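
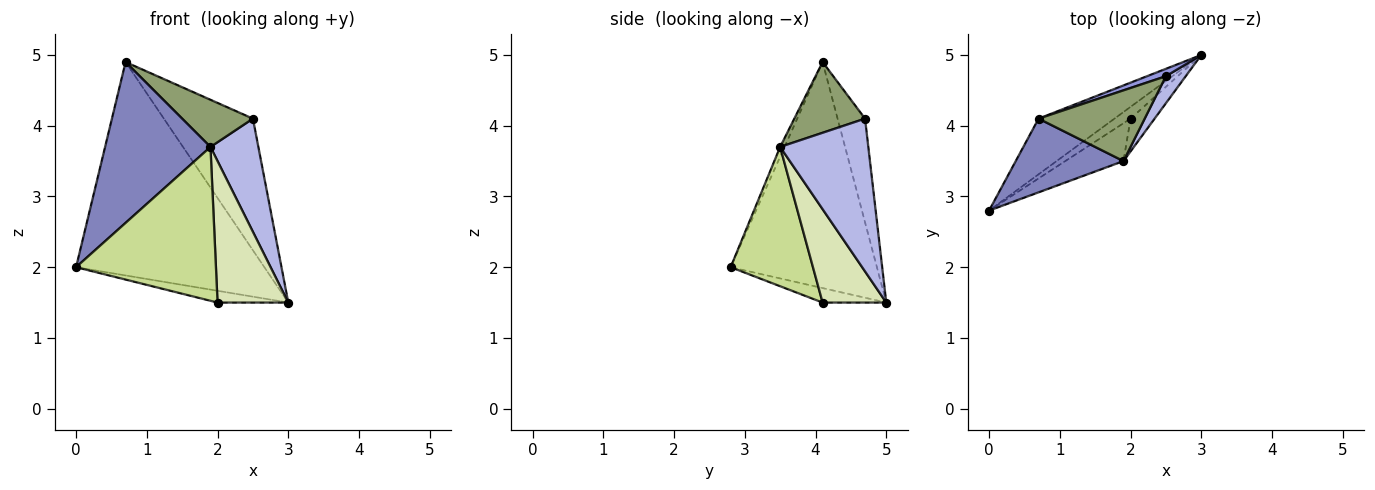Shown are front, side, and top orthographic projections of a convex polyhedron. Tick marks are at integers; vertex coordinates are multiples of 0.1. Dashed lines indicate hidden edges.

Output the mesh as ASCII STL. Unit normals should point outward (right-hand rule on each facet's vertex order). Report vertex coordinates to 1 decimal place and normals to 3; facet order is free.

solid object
 facet normal -0.601 0.773 -0.202
  outer loop
   vertex 0.7 4.1 4.9
   vertex 3.0 5.0 1.5
   vertex 0.0 2.8 2.0
  endloop
 endfacet
 facet normal -0.038 -0.908 0.416
  outer loop
   vertex 1.9 3.5 3.7
   vertex 0.7 4.1 4.9
   vertex 0.0 2.8 2.0
  endloop
 endfacet
 facet normal -0.294 0.954 0.054
  outer loop
   vertex 2.5 4.7 4.1
   vertex 3.0 5.0 1.5
   vertex 0.7 4.1 4.9
  endloop
 endfacet
 facet normal 0.873 -0.474 0.113
  outer loop
   vertex 2.5 4.7 4.1
   vertex 1.9 3.5 3.7
   vertex 3.0 5.0 1.5
  endloop
 endfacet
 facet normal 0.485 -0.485 0.728
  outer loop
   vertex 2.5 4.7 4.1
   vertex 0.7 4.1 4.9
   vertex 1.9 3.5 3.7
  endloop
 endfacet
 facet normal -0.537 0.597 -0.597
  outer loop
   vertex 2.0 4.1 1.5
   vertex 0.0 2.8 2.0
   vertex 3.0 5.0 1.5
  endloop
 endfacet
 facet normal 0.496 -0.843 -0.207
  outer loop
   vertex 2.0 4.1 1.5
   vertex 1.9 3.5 3.7
   vertex 0.0 2.8 2.0
  endloop
 endfacet
 facet normal 0.659 -0.732 -0.170
  outer loop
   vertex 2.0 4.1 1.5
   vertex 3.0 5.0 1.5
   vertex 1.9 3.5 3.7
  endloop
 endfacet
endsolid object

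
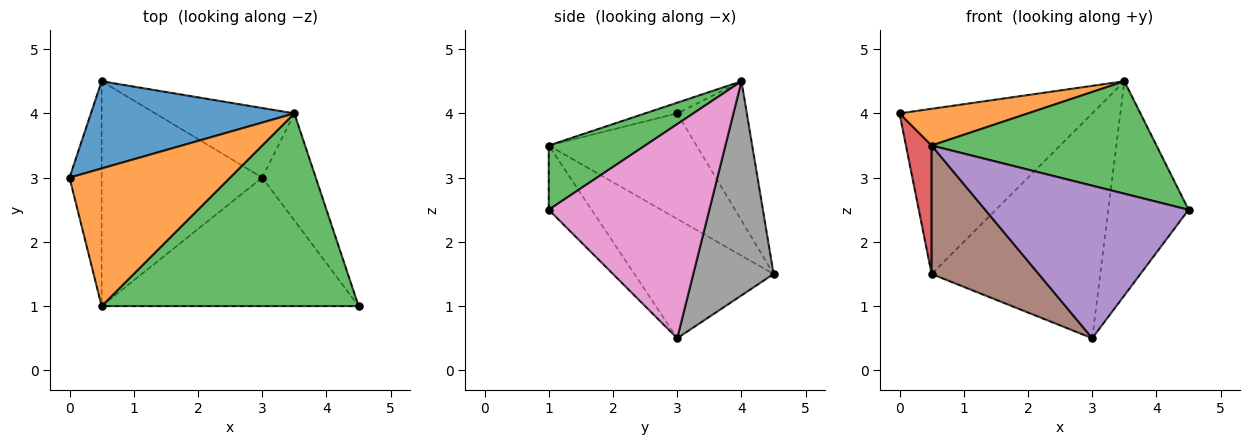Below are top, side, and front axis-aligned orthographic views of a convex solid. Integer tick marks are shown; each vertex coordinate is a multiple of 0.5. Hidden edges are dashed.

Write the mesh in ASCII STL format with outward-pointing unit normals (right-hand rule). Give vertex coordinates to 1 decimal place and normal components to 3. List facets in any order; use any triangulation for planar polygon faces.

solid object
 facet normal -0.304 0.842 0.445
  outer loop
   vertex 0.5 4.5 1.5
   vertex 0.0 3.0 4.0
   vertex 3.5 4.0 4.5
  endloop
 endfacet
 facet normal -0.064 -0.257 0.964
  outer loop
   vertex 0.5 1.0 3.5
   vertex 3.5 4.0 4.5
   vertex 0.0 3.0 4.0
  endloop
 endfacet
 facet normal 0.211 -0.493 0.844
  outer loop
   vertex 0.5 1.0 3.5
   vertex 4.5 1.0 2.5
   vertex 3.5 4.0 4.5
  endloop
 endfacet
 facet normal -0.944 -0.164 -0.287
  outer loop
   vertex 0.5 1.0 3.5
   vertex 0.0 3.0 4.0
   vertex 0.5 4.5 1.5
  endloop
 endfacet
 facet normal -0.159 -0.755 -0.636
  outer loop
   vertex 3.0 3.0 0.5
   vertex 4.5 1.0 2.5
   vertex 0.5 1.0 3.5
  endloop
 endfacet
 facet normal -0.542 -0.417 -0.730
  outer loop
   vertex 3.0 3.0 0.5
   vertex 0.5 1.0 3.5
   vertex 0.5 4.5 1.5
  endloop
 endfacet
 facet normal 0.873 0.436 -0.218
  outer loop
   vertex 3.0 3.0 0.5
   vertex 3.5 4.0 4.5
   vertex 4.5 1.0 2.5
  endloop
 endfacet
 facet normal 0.414 0.870 -0.269
  outer loop
   vertex 3.0 3.0 0.5
   vertex 0.5 4.5 1.5
   vertex 3.5 4.0 4.5
  endloop
 endfacet
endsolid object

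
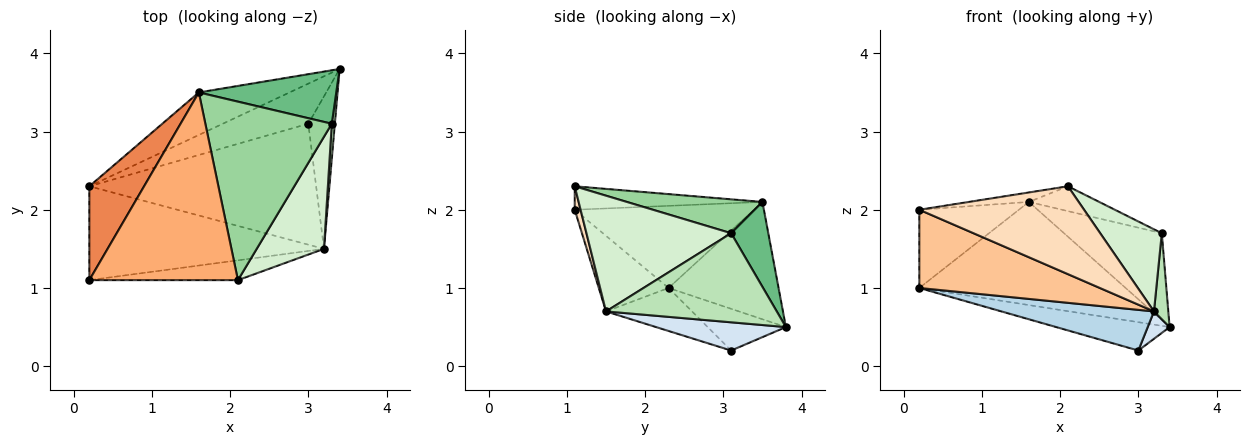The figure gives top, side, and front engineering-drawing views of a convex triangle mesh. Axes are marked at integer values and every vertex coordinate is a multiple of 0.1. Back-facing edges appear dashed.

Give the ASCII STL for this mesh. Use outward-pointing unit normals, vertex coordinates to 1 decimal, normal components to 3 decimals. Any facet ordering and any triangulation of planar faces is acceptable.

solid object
 facet normal -0.370 0.536 -0.758
  outer loop
   vertex 3.0 3.1 0.2
   vertex 0.2 2.3 1.0
   vertex 3.4 3.8 0.5
  endloop
 endfacet
 facet normal -0.442 0.829 -0.342
  outer loop
   vertex 1.6 3.5 2.1
   vertex 3.4 3.8 0.5
   vertex 0.2 2.3 1.0
  endloop
 endfacet
 facet normal -0.177 -0.314 -0.933
  outer loop
   vertex 3.2 1.5 0.7
   vertex 0.2 2.3 1.0
   vertex 3.0 3.1 0.2
  endloop
 endfacet
 facet normal 0.723 -0.122 -0.680
  outer loop
   vertex 3.2 1.5 0.7
   vertex 3.0 3.1 0.2
   vertex 3.4 3.8 0.5
  endloop
 endfacet
 facet normal -0.755 0.420 0.504
  outer loop
   vertex 0.2 1.1 2.0
   vertex 1.6 3.5 2.1
   vertex 0.2 2.3 1.0
  endloop
 endfacet
 facet normal -0.156 0.050 0.987
  outer loop
   vertex 0.2 1.1 2.0
   vertex 2.1 1.1 2.3
   vertex 1.6 3.5 2.1
  endloop
 endfacet
 facet normal -0.240 -0.621 -0.746
  outer loop
   vertex 0.2 1.1 2.0
   vertex 0.2 2.3 1.0
   vertex 3.2 1.5 0.7
  endloop
 endfacet
 facet normal 0.035 -0.975 -0.220
  outer loop
   vertex 0.2 1.1 2.0
   vertex 3.2 1.5 0.7
   vertex 2.1 1.1 2.3
  endloop
 endfacet
 facet normal 0.308 0.810 0.498
  outer loop
   vertex 3.3 3.1 1.7
   vertex 3.4 3.8 0.5
   vertex 1.6 3.5 2.1
  endloop
 endfacet
 facet normal 0.257 0.133 0.957
  outer loop
   vertex 3.3 3.1 1.7
   vertex 1.6 3.5 2.1
   vertex 2.1 1.1 2.3
  endloop
 endfacet
 facet normal 0.996 -0.084 0.034
  outer loop
   vertex 3.3 3.1 1.7
   vertex 3.2 1.5 0.7
   vertex 3.4 3.8 0.5
  endloop
 endfacet
 facet normal 0.811 -0.345 0.471
  outer loop
   vertex 3.3 3.1 1.7
   vertex 2.1 1.1 2.3
   vertex 3.2 1.5 0.7
  endloop
 endfacet
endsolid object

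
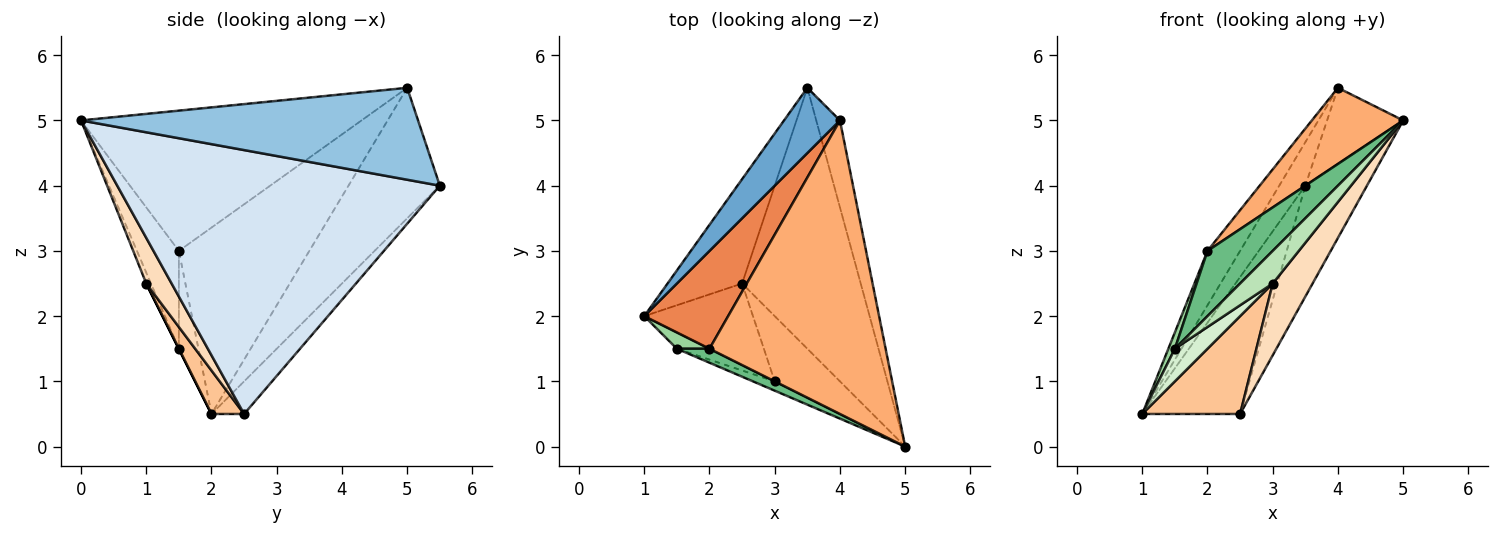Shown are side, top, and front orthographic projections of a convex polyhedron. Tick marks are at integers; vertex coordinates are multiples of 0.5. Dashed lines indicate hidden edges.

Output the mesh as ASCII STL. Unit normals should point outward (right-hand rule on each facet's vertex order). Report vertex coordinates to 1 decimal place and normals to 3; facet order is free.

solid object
 facet normal -0.889 0.254 0.381
  outer loop
   vertex 4.0 5.0 5.5
   vertex 3.5 5.5 4.0
   vertex 1.0 2.0 0.5
  endloop
 endfacet
 facet normal 0.946 0.214 -0.244
  outer loop
   vertex 4.0 5.0 5.5
   vertex 5.0 0.0 5.0
   vertex 3.5 5.5 4.0
  endloop
 endfacet
 facet normal -0.256 0.769 -0.586
  outer loop
   vertex 2.5 2.5 0.5
   vertex 1.0 2.0 0.5
   vertex 3.5 5.5 4.0
  endloop
 endfacet
 facet normal 0.899 0.172 -0.404
  outer loop
   vertex 2.5 2.5 0.5
   vertex 3.5 5.5 4.0
   vertex 5.0 0.0 5.0
  endloop
 endfacet
 facet normal -0.889 0.222 0.400
  outer loop
   vertex 2.0 1.5 3.0
   vertex 4.0 5.0 5.5
   vertex 1.0 2.0 0.5
  endloop
 endfacet
 facet normal -0.610 -0.199 0.767
  outer loop
   vertex 2.0 1.5 3.0
   vertex 5.0 0.0 5.0
   vertex 4.0 5.0 5.5
  endloop
 endfacet
 facet normal 0.248 -0.744 -0.620
  outer loop
   vertex 3.0 1.0 2.5
   vertex 1.0 2.0 0.5
   vertex 2.5 2.5 0.5
  endloop
 endfacet
 facet normal 0.426 -0.669 -0.609
  outer loop
   vertex 3.0 1.0 2.5
   vertex 2.5 2.5 0.5
   vertex 5.0 0.0 5.0
  endloop
 endfacet
 facet normal -0.532 -0.828 0.177
  outer loop
   vertex 1.5 1.5 1.5
   vertex 5.0 0.0 5.0
   vertex 2.0 1.5 3.0
  endloop
 endfacet
 facet normal -0.905 -0.302 0.302
  outer loop
   vertex 1.5 1.5 1.5
   vertex 2.0 1.5 3.0
   vertex 1.0 2.0 0.5
  endloop
 endfacet
 facet normal -0.136 -0.953 -0.272
  outer loop
   vertex 1.5 1.5 1.5
   vertex 3.0 1.0 2.5
   vertex 5.0 0.0 5.0
  endloop
 endfacet
 facet normal 0.000 -0.894 -0.447
  outer loop
   vertex 1.5 1.5 1.5
   vertex 1.0 2.0 0.5
   vertex 3.0 1.0 2.5
  endloop
 endfacet
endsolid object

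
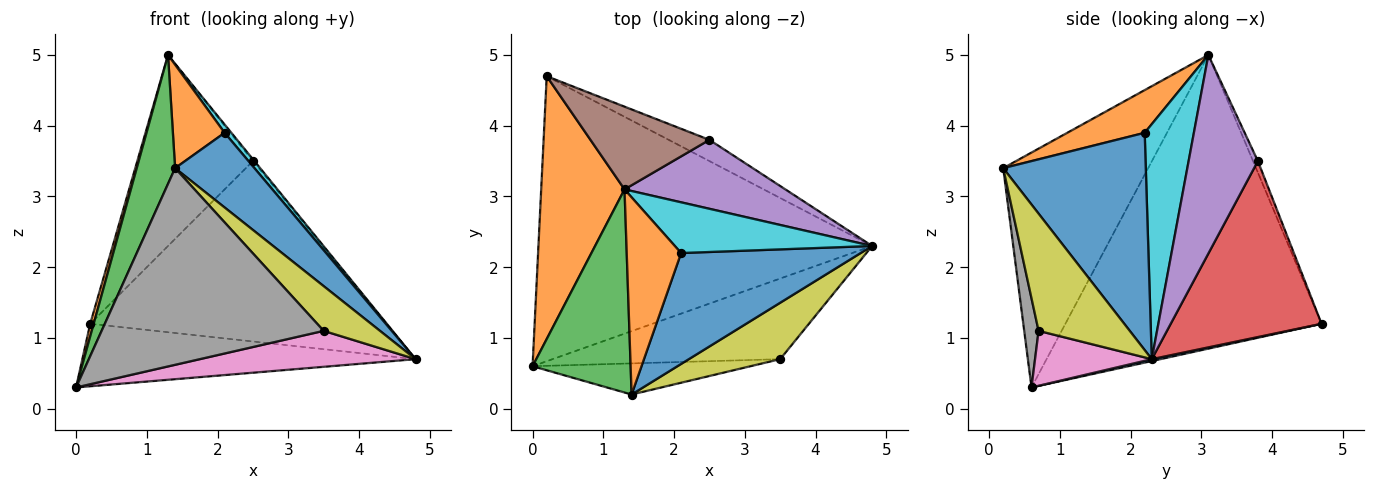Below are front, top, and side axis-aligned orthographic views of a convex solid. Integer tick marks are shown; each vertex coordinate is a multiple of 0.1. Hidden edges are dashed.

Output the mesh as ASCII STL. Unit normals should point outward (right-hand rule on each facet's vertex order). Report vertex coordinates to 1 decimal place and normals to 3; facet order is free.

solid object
 facet normal 0.006 0.214 -0.977
  outer loop
   vertex 0.2 4.7 1.2
   vertex 4.8 2.3 0.7
   vertex 0.0 0.6 0.3
  endloop
 endfacet
 facet normal -0.962 -0.013 0.273
  outer loop
   vertex 1.3 3.1 5.0
   vertex 0.2 4.7 1.2
   vertex 0.0 0.6 0.3
  endloop
 endfacet
 facet normal -0.896 -0.237 0.374
  outer loop
   vertex 1.4 0.2 3.4
   vertex 1.3 3.1 5.0
   vertex 0.0 0.6 0.3
  endloop
 endfacet
 facet normal 0.451 0.886 -0.104
  outer loop
   vertex 2.5 3.8 3.5
   vertex 4.8 2.3 0.7
   vertex 0.2 4.7 1.2
  endloop
 endfacet
 facet normal 0.777 0.017 0.629
  outer loop
   vertex 2.5 3.8 3.5
   vertex 1.3 3.1 5.0
   vertex 4.8 2.3 0.7
  endloop
 endfacet
 facet normal -0.038 0.917 0.397
  outer loop
   vertex 2.5 3.8 3.5
   vertex 0.2 4.7 1.2
   vertex 1.3 3.1 5.0
  endloop
 endfacet
 facet normal 0.215 -0.398 -0.892
  outer loop
   vertex 3.5 0.7 1.1
   vertex 0.0 0.6 0.3
   vertex 4.8 2.3 0.7
  endloop
 endfacet
 facet normal 0.064 -0.986 -0.156
  outer loop
   vertex 3.5 0.7 1.1
   vertex 1.4 0.2 3.4
   vertex 0.0 0.6 0.3
  endloop
 endfacet
 facet normal 0.709 -0.438 0.552
  outer loop
   vertex 3.5 0.7 1.1
   vertex 4.8 2.3 0.7
   vertex 1.4 0.2 3.4
  endloop
 endfacet
 facet normal 0.762 -0.104 0.639
  outer loop
   vertex 2.1 2.2 3.9
   vertex 4.8 2.3 0.7
   vertex 1.3 3.1 5.0
  endloop
 endfacet
 facet normal 0.708 -0.394 0.585
  outer loop
   vertex 2.1 2.2 3.9
   vertex 1.4 0.2 3.4
   vertex 4.8 2.3 0.7
  endloop
 endfacet
 facet normal 0.571 -0.382 0.727
  outer loop
   vertex 2.1 2.2 3.9
   vertex 1.3 3.1 5.0
   vertex 1.4 0.2 3.4
  endloop
 endfacet
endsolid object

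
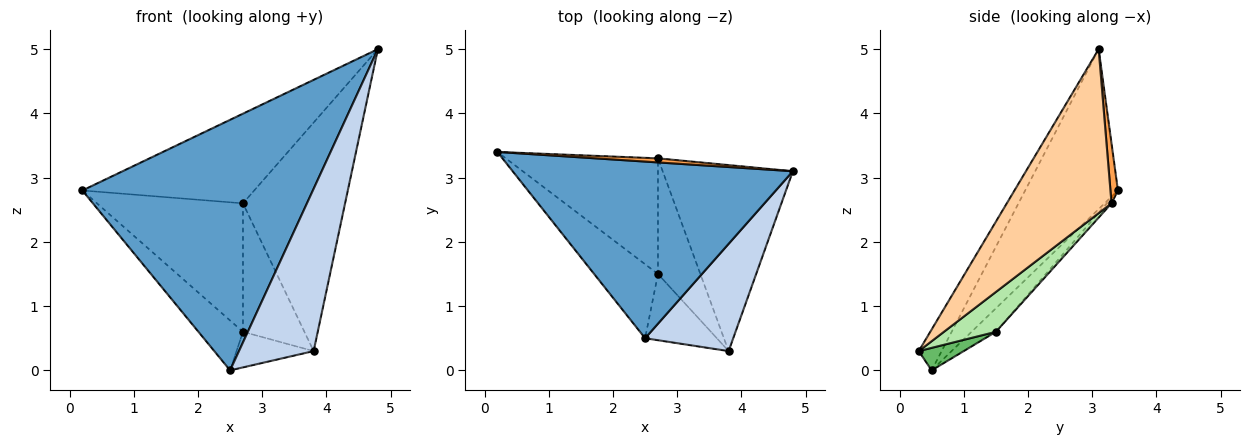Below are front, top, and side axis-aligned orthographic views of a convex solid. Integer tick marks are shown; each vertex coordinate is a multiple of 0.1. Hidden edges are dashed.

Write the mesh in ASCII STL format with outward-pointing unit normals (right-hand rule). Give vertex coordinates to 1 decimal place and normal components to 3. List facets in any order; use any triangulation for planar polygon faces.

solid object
 facet normal -0.312 -0.776 0.547
  outer loop
   vertex 2.5 0.5 0.0
   vertex 4.8 3.1 5.0
   vertex 0.2 3.4 2.8
  endloop
 endfacet
 facet normal -0.248 -0.808 0.534
  outer loop
   vertex 2.5 0.5 0.0
   vertex 3.8 0.3 0.3
   vertex 4.8 3.1 5.0
  endloop
 endfacet
 facet normal 0.044 0.998 0.045
  outer loop
   vertex 2.7 3.3 2.6
   vertex 0.2 3.4 2.8
   vertex 4.8 3.1 5.0
  endloop
 endfacet
 facet normal 0.622 0.607 -0.494
  outer loop
   vertex 2.7 3.3 2.6
   vertex 4.8 3.1 5.0
   vertex 3.8 0.3 0.3
  endloop
 endfacet
 facet normal 0.266 0.456 -0.849
  outer loop
   vertex 2.7 1.5 0.6
   vertex 3.8 0.3 0.3
   vertex 2.5 0.5 0.0
  endloop
 endfacet
 facet normal 0.532 0.629 -0.566
  outer loop
   vertex 2.7 1.5 0.6
   vertex 2.7 3.3 2.6
   vertex 3.8 0.3 0.3
  endloop
 endfacet
 facet normal -0.292 0.534 -0.793
  outer loop
   vertex 2.7 1.5 0.6
   vertex 2.5 0.5 0.0
   vertex 0.2 3.4 2.8
  endloop
 endfacet
 facet normal -0.024 0.743 -0.669
  outer loop
   vertex 2.7 1.5 0.6
   vertex 0.2 3.4 2.8
   vertex 2.7 3.3 2.6
  endloop
 endfacet
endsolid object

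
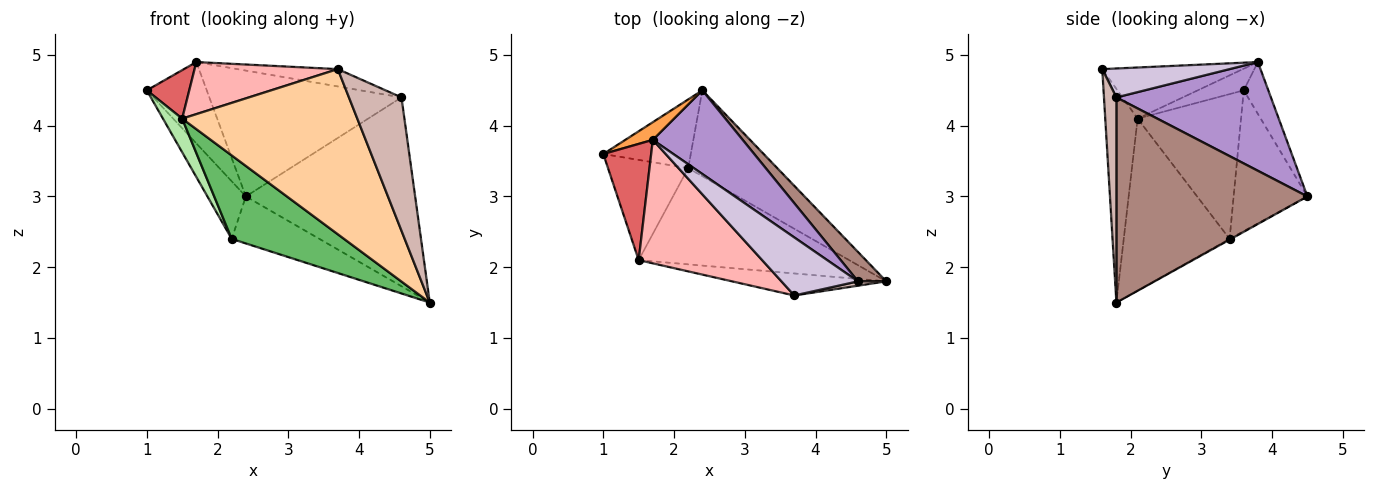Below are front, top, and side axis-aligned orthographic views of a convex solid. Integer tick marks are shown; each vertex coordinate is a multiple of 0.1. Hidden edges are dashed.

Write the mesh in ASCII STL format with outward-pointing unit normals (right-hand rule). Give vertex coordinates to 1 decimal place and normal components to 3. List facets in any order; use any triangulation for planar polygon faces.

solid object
 facet normal -0.777 0.404 -0.482
  outer loop
   vertex 2.2 3.4 2.4
   vertex 1.0 3.6 4.5
   vertex 2.4 4.5 3.0
  endloop
 endfacet
 facet normal -0.008 0.480 -0.877
  outer loop
   vertex 2.2 3.4 2.4
   vertex 2.4 4.5 3.0
   vertex 5.0 1.8 1.5
  endloop
 endfacet
 facet normal -0.372 0.907 0.197
  outer loop
   vertex 1.7 3.8 4.9
   vertex 2.4 4.5 3.0
   vertex 1.0 3.6 4.5
  endloop
 endfacet
 facet normal -0.180 -0.975 -0.130
  outer loop
   vertex 1.5 2.1 4.1
   vertex 5.0 1.8 1.5
   vertex 3.7 1.6 4.8
  endloop
 endfacet
 facet normal -0.525 -0.558 -0.643
  outer loop
   vertex 1.5 2.1 4.1
   vertex 2.2 3.4 2.4
   vertex 5.0 1.8 1.5
  endloop
 endfacet
 facet normal -0.864 -0.160 -0.478
  outer loop
   vertex 1.5 2.1 4.1
   vertex 1.0 3.6 4.5
   vertex 2.2 3.4 2.4
  endloop
 endfacet
 facet normal -0.385 -0.355 0.852
  outer loop
   vertex 1.5 2.1 4.1
   vertex 1.7 3.8 4.9
   vertex 1.0 3.6 4.5
  endloop
 endfacet
 facet normal -0.356 -0.363 0.861
  outer loop
   vertex 1.5 2.1 4.1
   vertex 3.7 1.6 4.8
   vertex 1.7 3.8 4.9
  endloop
 endfacet
 facet normal 0.556 0.692 0.460
  outer loop
   vertex 4.6 1.8 4.4
   vertex 2.4 4.5 3.0
   vertex 1.7 3.8 4.9
  endloop
 endfacet
 facet normal 0.341 0.269 0.901
  outer loop
   vertex 4.6 1.8 4.4
   vertex 1.7 3.8 4.9
   vertex 3.7 1.6 4.8
  endloop
 endfacet
 facet normal 0.744 0.660 0.103
  outer loop
   vertex 4.6 1.8 4.4
   vertex 5.0 1.8 1.5
   vertex 2.4 4.5 3.0
  endloop
 endfacet
 facet normal 0.230 -0.973 0.032
  outer loop
   vertex 4.6 1.8 4.4
   vertex 3.7 1.6 4.8
   vertex 5.0 1.8 1.5
  endloop
 endfacet
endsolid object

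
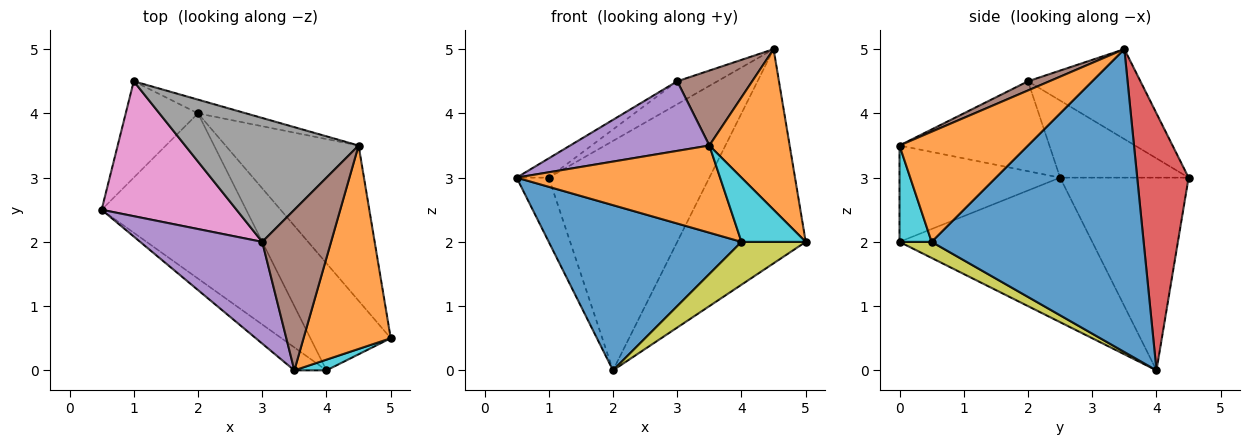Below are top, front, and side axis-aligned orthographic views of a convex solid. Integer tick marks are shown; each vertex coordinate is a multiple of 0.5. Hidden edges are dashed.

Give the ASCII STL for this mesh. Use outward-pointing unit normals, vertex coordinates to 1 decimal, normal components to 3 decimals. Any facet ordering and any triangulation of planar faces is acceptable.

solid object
 facet normal 0.801 0.485 -0.352
  outer loop
   vertex 2.0 4.0 0.0
   vertex 4.5 3.5 5.0
   vertex 5.0 0.5 2.0
  endloop
 endfacet
 facet normal 0.704 -0.440 0.557
  outer loop
   vertex 3.5 0.0 3.5
   vertex 5.0 0.5 2.0
   vertex 4.5 3.5 5.0
  endloop
 endfacet
 facet normal -0.912 0.228 -0.342
  outer loop
   vertex 1.0 4.5 3.0
   vertex 2.0 4.0 0.0
   vertex 0.5 2.5 3.0
  endloop
 endfacet
 facet normal 0.304 0.951 -0.057
  outer loop
   vertex 1.0 4.5 3.0
   vertex 4.5 3.5 5.0
   vertex 2.0 4.0 0.0
  endloop
 endfacet
 facet normal -0.520 -0.482 0.705
  outer loop
   vertex 3.0 2.0 4.5
   vertex 0.5 2.5 3.0
   vertex 3.5 0.0 3.5
  endloop
 endfacet
 facet normal 0.120 -0.420 0.900
  outer loop
   vertex 3.0 2.0 4.5
   vertex 3.5 0.0 3.5
   vertex 4.5 3.5 5.0
  endloop
 endfacet
 facet normal -0.492 0.123 0.862
  outer loop
   vertex 3.0 2.0 4.5
   vertex 1.0 4.5 3.0
   vertex 0.5 2.5 3.0
  endloop
 endfacet
 facet normal -0.454 0.162 0.876
  outer loop
   vertex 3.0 2.0 4.5
   vertex 4.5 3.5 5.0
   vertex 1.0 4.5 3.0
  endloop
 endfacet
 facet normal 0.183 -0.365 -0.913
  outer loop
   vertex 4.0 0.0 2.0
   vertex 2.0 4.0 0.0
   vertex 5.0 0.5 2.0
  endloop
 endfacet
 facet normal 0.442 -0.885 0.147
  outer loop
   vertex 4.0 0.0 2.0
   vertex 5.0 0.5 2.0
   vertex 3.5 0.0 3.5
  endloop
 endfacet
 facet normal -0.577 -0.577 -0.577
  outer loop
   vertex 4.0 0.0 2.0
   vertex 0.5 2.5 3.0
   vertex 2.0 4.0 0.0
  endloop
 endfacet
 facet normal -0.607 -0.769 -0.202
  outer loop
   vertex 4.0 0.0 2.0
   vertex 3.5 0.0 3.5
   vertex 0.5 2.5 3.0
  endloop
 endfacet
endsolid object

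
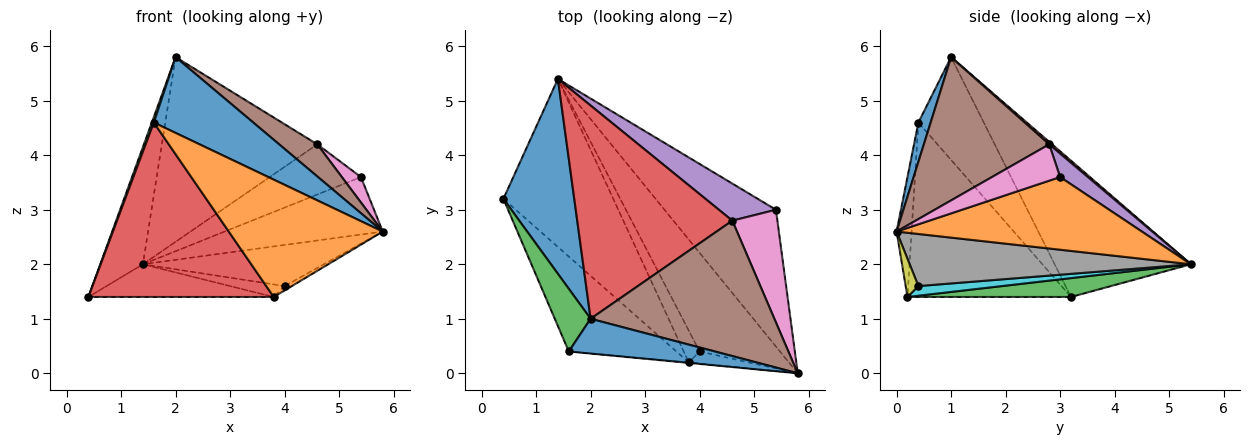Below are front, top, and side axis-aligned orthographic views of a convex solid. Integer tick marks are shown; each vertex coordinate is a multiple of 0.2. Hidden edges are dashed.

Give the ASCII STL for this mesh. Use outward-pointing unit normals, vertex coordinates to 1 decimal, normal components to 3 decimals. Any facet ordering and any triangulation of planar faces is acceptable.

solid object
 facet normal -0.855 0.267 0.445
  outer loop
   vertex 2.0 1.0 5.8
   vertex 1.4 5.4 2.0
   vertex 0.4 3.2 1.4
  endloop
 endfacet
 facet normal 0.515 0.332 -0.790
  outer loop
   vertex 5.4 3.0 3.6
   vertex 5.8 0.0 2.6
   vertex 1.4 5.4 2.0
  endloop
 endfacet
 facet normal 0.166 0.188 -0.968
  outer loop
   vertex 3.8 0.2 1.4
   vertex 0.4 3.2 1.4
   vertex 1.4 5.4 2.0
  endloop
 endfacet
 facet normal 0.012 0.655 0.756
  outer loop
   vertex 4.6 2.8 4.2
   vertex 1.4 5.4 2.0
   vertex 2.0 1.0 5.8
  endloop
 endfacet
 facet normal 0.238 0.781 0.577
  outer loop
   vertex 4.6 2.8 4.2
   vertex 5.4 3.0 3.6
   vertex 1.4 5.4 2.0
  endloop
 endfacet
 facet normal 0.604 -0.184 0.775
  outer loop
   vertex 4.6 2.8 4.2
   vertex 2.0 1.0 5.8
   vertex 5.8 0.0 2.6
  endloop
 endfacet
 facet normal 0.618 -0.173 0.767
  outer loop
   vertex 4.6 2.8 4.2
   vertex 5.8 0.0 2.6
   vertex 5.4 3.0 3.6
  endloop
 endfacet
 facet normal 0.513 0.330 -0.792
  outer loop
   vertex 4.0 0.4 1.6
   vertex 1.4 5.4 2.0
   vertex 5.8 0.0 2.6
  endloop
 endfacet
 facet normal 0.513 0.293 -0.807
  outer loop
   vertex 4.0 0.4 1.6
   vertex 5.8 0.0 2.6
   vertex 3.8 0.2 1.4
  endloop
 endfacet
 facet normal 0.491 0.320 -0.811
  outer loop
   vertex 4.0 0.4 1.6
   vertex 3.8 0.2 1.4
   vertex 1.4 5.4 2.0
  endloop
 endfacet
 facet normal 0.111 -0.903 0.414
  outer loop
   vertex 1.6 0.4 4.6
   vertex 5.8 0.0 2.6
   vertex 2.0 1.0 5.8
  endloop
 endfacet
 facet normal -0.097 -0.995 -0.004
  outer loop
   vertex 1.6 0.4 4.6
   vertex 3.8 0.2 1.4
   vertex 5.8 0.0 2.6
  endloop
 endfacet
 facet normal -0.944 -0.029 0.329
  outer loop
   vertex 1.6 0.4 4.6
   vertex 2.0 1.0 5.8
   vertex 0.4 3.2 1.4
  endloop
 endfacet
 facet normal -0.613 -0.694 -0.378
  outer loop
   vertex 1.6 0.4 4.6
   vertex 0.4 3.2 1.4
   vertex 3.8 0.2 1.4
  endloop
 endfacet
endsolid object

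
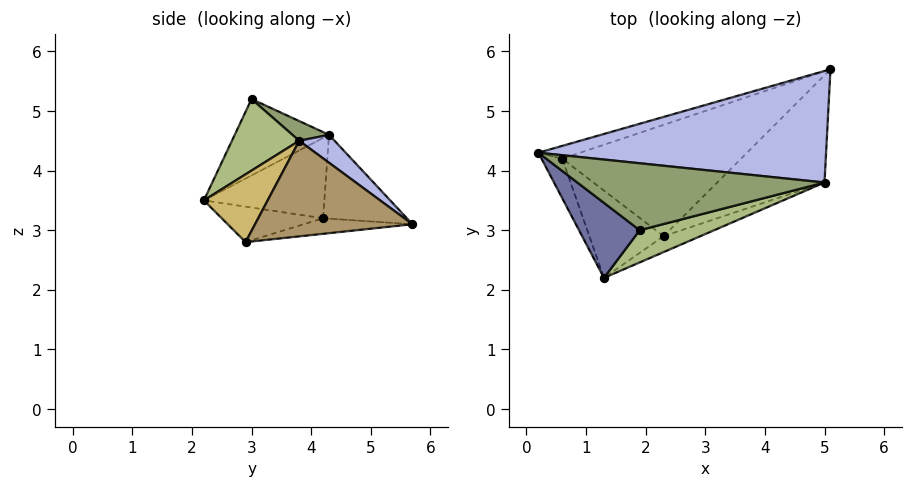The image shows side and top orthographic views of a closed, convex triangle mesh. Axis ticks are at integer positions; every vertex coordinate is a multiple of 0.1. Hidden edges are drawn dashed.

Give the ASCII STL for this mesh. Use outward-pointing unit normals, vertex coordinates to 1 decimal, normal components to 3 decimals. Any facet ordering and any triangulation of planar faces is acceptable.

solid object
 facet normal -0.630 -0.593 0.501
  outer loop
   vertex 1.9 3.0 5.2
   vertex 0.2 4.3 4.6
   vertex 1.3 2.2 3.5
  endloop
 endfacet
 facet normal -0.315 0.936 -0.157
  outer loop
   vertex 0.6 4.2 3.2
   vertex 0.2 4.3 4.6
   vertex 5.1 5.7 3.1
  endloop
 endfacet
 facet normal -0.906 -0.352 -0.234
  outer loop
   vertex 0.6 4.2 3.2
   vertex 1.3 2.2 3.5
   vertex 0.2 4.3 4.6
  endloop
 endfacet
 facet normal 0.078 0.589 0.805
  outer loop
   vertex 5.0 3.8 4.5
   vertex 5.1 5.7 3.1
   vertex 0.2 4.3 4.6
  endloop
 endfacet
 facet normal 0.069 0.491 0.868
  outer loop
   vertex 5.0 3.8 4.5
   vertex 0.2 4.3 4.6
   vertex 1.9 3.0 5.2
  endloop
 endfacet
 facet normal 0.303 -0.899 0.316
  outer loop
   vertex 5.0 3.8 4.5
   vertex 1.9 3.0 5.2
   vertex 1.3 2.2 3.5
  endloop
 endfacet
 facet normal -0.085 0.190 -0.978
  outer loop
   vertex 2.3 2.9 2.8
   vertex 0.6 4.2 3.2
   vertex 5.1 5.7 3.1
  endloop
 endfacet
 facet normal -0.415 -0.275 -0.867
  outer loop
   vertex 2.3 2.9 2.8
   vertex 1.3 2.2 3.5
   vertex 0.6 4.2 3.2
  endloop
 endfacet
 facet normal 0.574 -0.505 -0.644
  outer loop
   vertex 2.3 2.9 2.8
   vertex 5.1 5.7 3.1
   vertex 5.0 3.8 4.5
  endloop
 endfacet
 facet normal 0.439 -0.866 -0.239
  outer loop
   vertex 2.3 2.9 2.8
   vertex 5.0 3.8 4.5
   vertex 1.3 2.2 3.5
  endloop
 endfacet
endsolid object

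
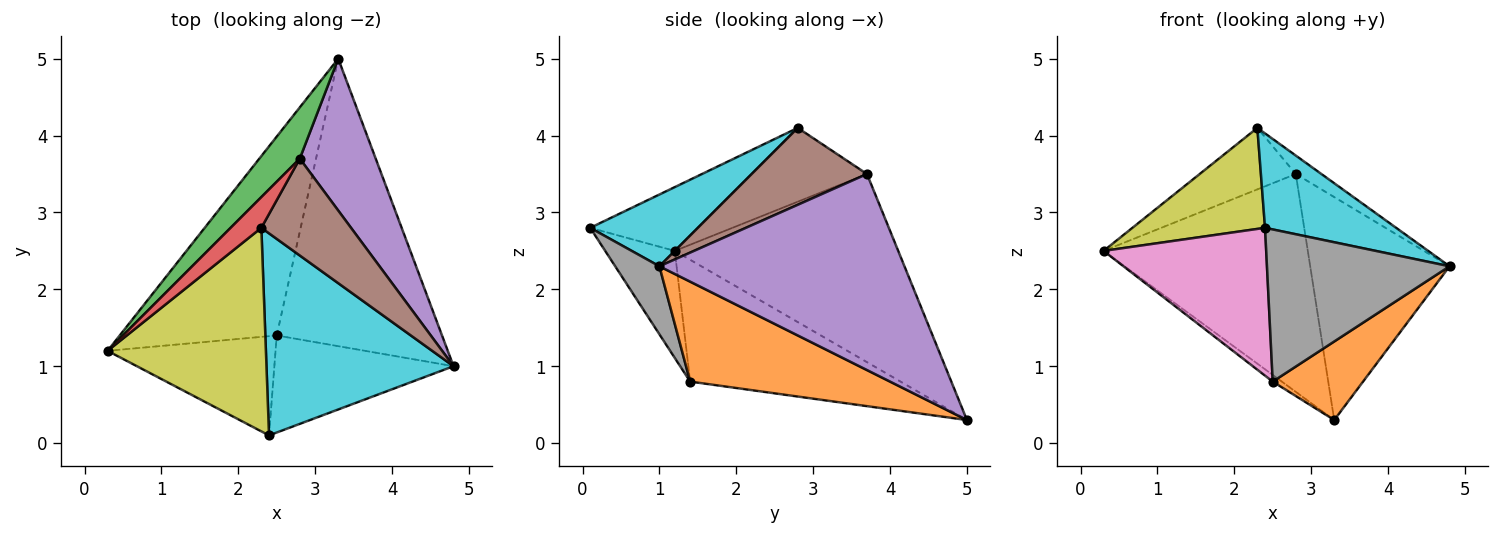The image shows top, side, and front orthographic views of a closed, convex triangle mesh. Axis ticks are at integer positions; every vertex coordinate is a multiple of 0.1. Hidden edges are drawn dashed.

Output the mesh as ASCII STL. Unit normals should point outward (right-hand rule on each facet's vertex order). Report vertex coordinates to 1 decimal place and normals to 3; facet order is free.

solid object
 facet normal -0.613 0.026 -0.790
  outer loop
   vertex 2.5 1.4 0.8
   vertex 0.3 1.2 2.5
   vertex 3.3 5.0 0.3
  endloop
 endfacet
 facet normal 0.504 -0.228 -0.833
  outer loop
   vertex 2.5 1.4 0.8
   vertex 3.3 5.0 0.3
   vertex 4.8 1.0 2.3
  endloop
 endfacet
 facet normal -0.729 0.666 0.157
  outer loop
   vertex 2.8 3.7 3.5
   vertex 3.3 5.0 0.3
   vertex 0.3 1.2 2.5
  endloop
 endfacet
 facet normal -0.732 0.610 0.305
  outer loop
   vertex 2.8 3.7 3.5
   vertex 0.3 1.2 2.5
   vertex 2.3 2.8 4.1
  endloop
 endfacet
 facet normal 0.824 0.468 0.319
  outer loop
   vertex 2.8 3.7 3.5
   vertex 4.8 1.0 2.3
   vertex 3.3 5.0 0.3
  endloop
 endfacet
 facet normal 0.644 0.143 0.751
  outer loop
   vertex 2.8 3.7 3.5
   vertex 2.3 2.8 4.1
   vertex 4.8 1.0 2.3
  endloop
 endfacet
 facet normal -0.335 -0.782 -0.525
  outer loop
   vertex 2.4 0.1 2.8
   vertex 0.3 1.2 2.5
   vertex 2.5 1.4 0.8
  endloop
 endfacet
 facet normal 0.200 -0.826 -0.527
  outer loop
   vertex 2.4 0.1 2.8
   vertex 2.5 1.4 0.8
   vertex 4.8 1.0 2.3
  endloop
 endfacet
 facet normal -0.339 -0.418 0.843
  outer loop
   vertex 2.4 0.1 2.8
   vertex 2.3 2.8 4.1
   vertex 0.3 1.2 2.5
  endloop
 endfacet
 facet normal 0.328 -0.400 0.856
  outer loop
   vertex 2.4 0.1 2.8
   vertex 4.8 1.0 2.3
   vertex 2.3 2.8 4.1
  endloop
 endfacet
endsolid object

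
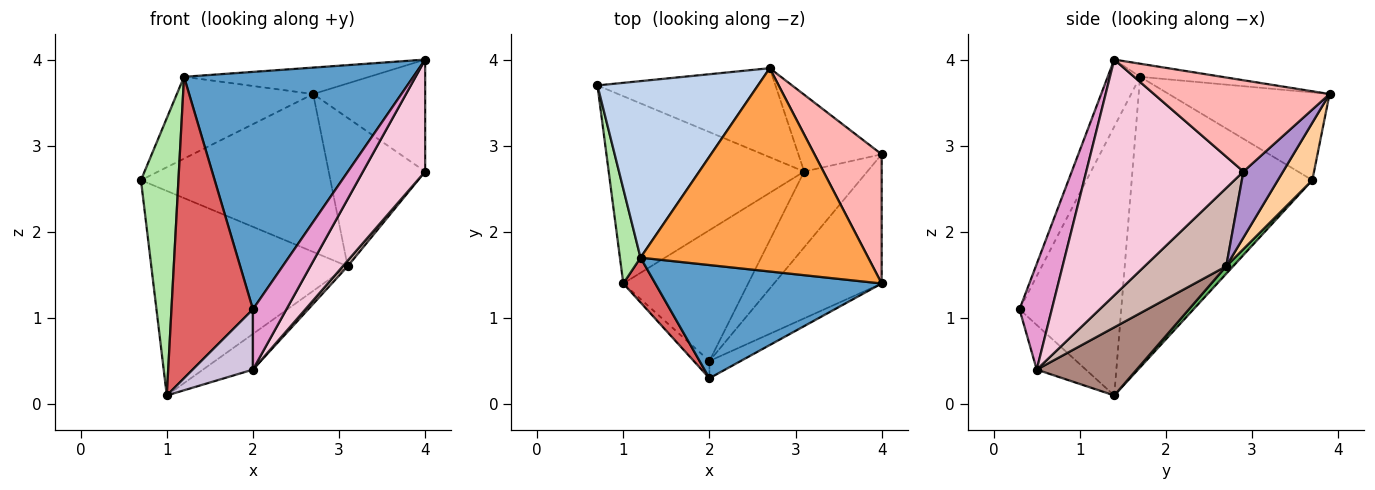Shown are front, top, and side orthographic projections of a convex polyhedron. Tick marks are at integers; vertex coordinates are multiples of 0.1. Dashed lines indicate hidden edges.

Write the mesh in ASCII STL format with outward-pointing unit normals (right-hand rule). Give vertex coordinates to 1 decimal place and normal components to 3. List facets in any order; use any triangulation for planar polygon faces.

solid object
 facet normal -0.126 -0.895 0.427
  outer loop
   vertex 1.2 1.7 3.8
   vertex 2.0 0.3 1.1
   vertex 4.0 1.4 4.0
  endloop
 endfacet
 facet normal -0.444 0.377 0.813
  outer loop
   vertex 1.2 1.7 3.8
   vertex 2.7 3.9 3.6
   vertex 0.7 3.7 2.6
  endloop
 endfacet
 facet normal -0.057 0.129 0.990
  outer loop
   vertex 1.2 1.7 3.8
   vertex 4.0 1.4 4.0
   vertex 2.7 3.9 3.6
  endloop
 endfacet
 facet normal 0.156 0.860 -0.485
  outer loop
   vertex 3.1 2.7 1.6
   vertex 0.7 3.7 2.6
   vertex 2.7 3.9 3.6
  endloop
 endfacet
 facet normal 0.026 0.737 -0.675
  outer loop
   vertex 1.0 1.4 0.1
   vertex 0.7 3.7 2.6
   vertex 3.1 2.7 1.6
  endloop
 endfacet
 facet normal -0.977 -0.203 0.069
  outer loop
   vertex 1.0 1.4 0.1
   vertex 1.2 1.7 3.8
   vertex 0.7 3.7 2.6
  endloop
 endfacet
 facet normal -0.777 -0.622 0.092
  outer loop
   vertex 1.0 1.4 0.1
   vertex 2.0 0.3 1.1
   vertex 1.2 1.7 3.8
  endloop
 endfacet
 facet normal 0.716 0.457 0.527
  outer loop
   vertex 4.0 2.9 2.7
   vertex 2.7 3.9 3.6
   vertex 4.0 1.4 4.0
  endloop
 endfacet
 facet normal 0.343 0.834 -0.432
  outer loop
   vertex 4.0 2.9 2.7
   vertex 3.1 2.7 1.6
   vertex 2.7 3.9 3.6
  endloop
 endfacet
 facet normal -0.616 -0.757 -0.216
  outer loop
   vertex 2.0 0.5 0.4
   vertex 2.0 0.3 1.1
   vertex 1.0 1.4 0.1
  endloop
 endfacet
 facet normal 0.466 0.233 -0.854
  outer loop
   vertex 2.0 0.5 0.4
   vertex 1.0 1.4 0.1
   vertex 3.1 2.7 1.6
  endloop
 endfacet
 facet normal 0.777 -0.046 -0.627
  outer loop
   vertex 2.0 0.5 0.4
   vertex 3.1 2.7 1.6
   vertex 4.0 2.9 2.7
  endloop
 endfacet
 facet normal 0.680 -0.705 -0.201
  outer loop
   vertex 2.0 0.5 0.4
   vertex 4.0 1.4 4.0
   vertex 2.0 0.3 1.1
  endloop
 endfacet
 facet normal 0.856 -0.339 -0.391
  outer loop
   vertex 2.0 0.5 0.4
   vertex 4.0 2.9 2.7
   vertex 4.0 1.4 4.0
  endloop
 endfacet
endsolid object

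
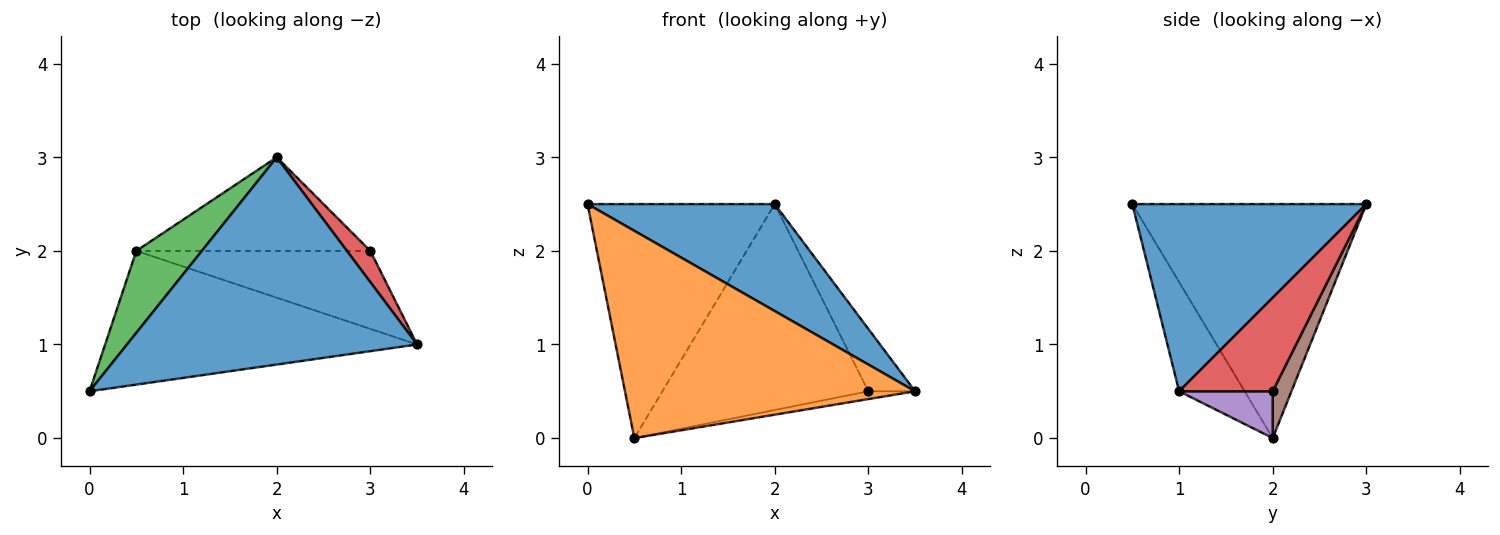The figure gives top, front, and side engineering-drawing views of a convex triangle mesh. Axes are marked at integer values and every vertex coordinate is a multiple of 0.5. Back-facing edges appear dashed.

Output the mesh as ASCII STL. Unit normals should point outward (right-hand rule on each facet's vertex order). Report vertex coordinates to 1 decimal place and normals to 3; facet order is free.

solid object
 facet normal 0.497 -0.398 0.771
  outer loop
   vertex 2.0 3.0 2.5
   vertex 0.0 0.5 2.5
   vertex 3.5 1.0 0.5
  endloop
 endfacet
 facet normal -0.186 -0.826 -0.533
  outer loop
   vertex 0.5 2.0 0.0
   vertex 3.5 1.0 0.5
   vertex 0.0 0.5 2.5
  endloop
 endfacet
 facet normal -0.763 0.610 0.214
  outer loop
   vertex 0.5 2.0 0.0
   vertex 0.0 0.5 2.5
   vertex 2.0 3.0 2.5
  endloop
 endfacet
 facet normal 0.873 0.436 0.218
  outer loop
   vertex 3.0 2.0 0.5
   vertex 2.0 3.0 2.5
   vertex 3.5 1.0 0.5
  endloop
 endfacet
 facet normal 0.195 0.098 -0.976
  outer loop
   vertex 3.0 2.0 0.5
   vertex 3.5 1.0 0.5
   vertex 0.5 2.0 0.0
  endloop
 endfacet
 facet normal 0.082 0.907 -0.412
  outer loop
   vertex 3.0 2.0 0.5
   vertex 0.5 2.0 0.0
   vertex 2.0 3.0 2.5
  endloop
 endfacet
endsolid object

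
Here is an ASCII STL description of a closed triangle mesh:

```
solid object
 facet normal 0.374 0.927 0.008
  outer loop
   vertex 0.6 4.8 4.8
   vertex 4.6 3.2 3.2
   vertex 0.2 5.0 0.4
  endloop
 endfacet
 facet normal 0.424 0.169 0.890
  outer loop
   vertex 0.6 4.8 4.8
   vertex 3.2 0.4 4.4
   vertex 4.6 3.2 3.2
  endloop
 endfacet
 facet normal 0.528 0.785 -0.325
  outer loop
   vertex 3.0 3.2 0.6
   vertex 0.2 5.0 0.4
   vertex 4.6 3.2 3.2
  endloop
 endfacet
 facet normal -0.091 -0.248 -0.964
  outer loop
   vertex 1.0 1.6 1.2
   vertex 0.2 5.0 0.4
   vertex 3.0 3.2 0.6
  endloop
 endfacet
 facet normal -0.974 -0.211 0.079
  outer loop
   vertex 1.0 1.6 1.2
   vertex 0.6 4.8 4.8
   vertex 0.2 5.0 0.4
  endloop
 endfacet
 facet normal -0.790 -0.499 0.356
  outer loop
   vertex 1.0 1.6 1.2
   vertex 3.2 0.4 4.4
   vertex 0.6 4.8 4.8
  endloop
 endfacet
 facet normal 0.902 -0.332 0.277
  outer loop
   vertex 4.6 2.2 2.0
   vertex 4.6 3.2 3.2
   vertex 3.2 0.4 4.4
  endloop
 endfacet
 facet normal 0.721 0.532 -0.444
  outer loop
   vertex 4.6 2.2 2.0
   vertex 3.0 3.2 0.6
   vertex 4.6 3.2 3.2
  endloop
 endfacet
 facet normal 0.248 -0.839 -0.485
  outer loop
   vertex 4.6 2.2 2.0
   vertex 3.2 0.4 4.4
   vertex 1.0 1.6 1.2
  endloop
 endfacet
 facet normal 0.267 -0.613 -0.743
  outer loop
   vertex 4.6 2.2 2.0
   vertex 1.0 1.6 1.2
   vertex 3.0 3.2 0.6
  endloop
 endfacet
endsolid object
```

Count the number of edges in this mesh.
15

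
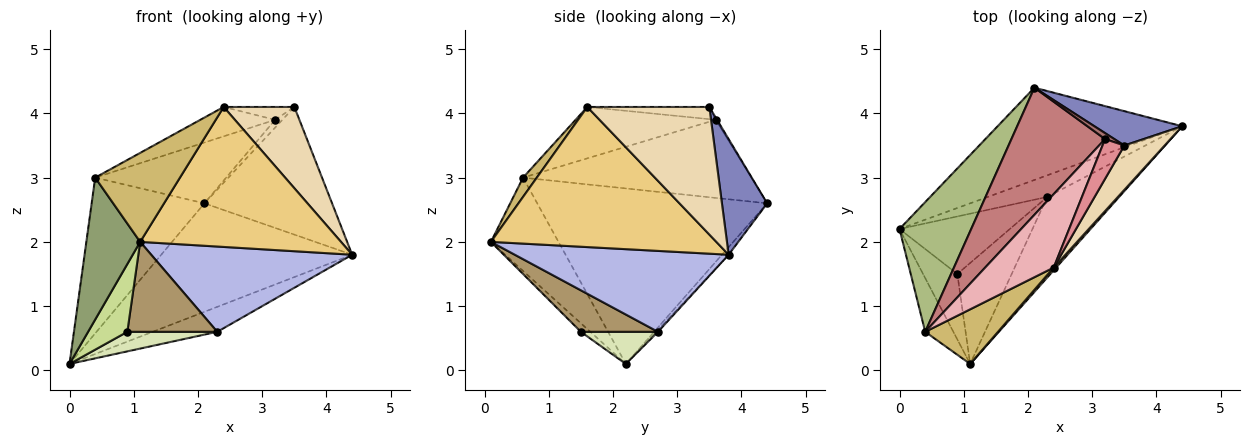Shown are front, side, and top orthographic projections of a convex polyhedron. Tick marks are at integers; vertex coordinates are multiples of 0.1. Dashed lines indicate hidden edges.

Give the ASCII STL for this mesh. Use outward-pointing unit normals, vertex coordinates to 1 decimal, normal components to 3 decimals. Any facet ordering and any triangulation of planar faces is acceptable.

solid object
 facet normal -0.027 0.761 -0.648
  outer loop
   vertex 2.1 4.4 2.6
   vertex 4.4 3.8 1.8
   vertex 0.0 2.2 0.1
  endloop
 endfacet
 facet normal 0.324 0.914 0.246
  outer loop
   vertex 3.5 3.5 4.1
   vertex 4.4 3.8 1.8
   vertex 2.1 4.4 2.6
  endloop
 endfacet
 facet normal -0.022 0.756 -0.654
  outer loop
   vertex 2.3 2.7 0.6
   vertex 0.0 2.2 0.1
   vertex 4.4 3.8 1.8
  endloop
 endfacet
 facet normal 0.612 -0.575 -0.543
  outer loop
   vertex 2.3 2.7 0.6
   vertex 4.4 3.8 1.8
   vertex 1.1 0.1 2.0
  endloop
 endfacet
 facet normal -0.761 -0.606 -0.230
  outer loop
   vertex 0.4 0.6 3.0
   vertex 0.0 2.2 0.1
   vertex 1.1 0.1 2.0
  endloop
 endfacet
 facet normal -0.843 0.413 0.344
  outer loop
   vertex 0.4 0.6 3.0
   vertex 2.1 4.4 2.6
   vertex 0.0 2.2 0.1
  endloop
 endfacet
 facet normal -0.171 -0.709 -0.684
  outer loop
   vertex 0.9 1.5 0.6
   vertex 1.1 0.1 2.0
   vertex 0.0 2.2 0.1
  endloop
 endfacet
 facet normal 0.266 -0.310 -0.913
  outer loop
   vertex 0.9 1.5 0.6
   vertex 0.0 2.2 0.1
   vertex 2.3 2.7 0.6
  endloop
 endfacet
 facet normal 0.495 -0.578 -0.649
  outer loop
   vertex 0.9 1.5 0.6
   vertex 2.3 2.7 0.6
   vertex 1.1 0.1 2.0
  endloop
 endfacet
 facet normal 0.137 -0.844 0.518
  outer loop
   vertex 2.4 1.6 4.1
   vertex 0.4 0.6 3.0
   vertex 1.1 0.1 2.0
  endloop
 endfacet
 facet normal 0.747 -0.665 0.013
  outer loop
   vertex 2.4 1.6 4.1
   vertex 1.1 0.1 2.0
   vertex 4.4 3.8 1.8
  endloop
 endfacet
 facet normal 0.835 -0.483 0.264
  outer loop
   vertex 2.4 1.6 4.1
   vertex 4.4 3.8 1.8
   vertex 3.5 3.5 4.1
  endloop
 endfacet
 facet normal -0.139 0.787 0.602
  outer loop
   vertex 3.2 3.6 3.9
   vertex 3.5 3.5 4.1
   vertex 2.1 4.4 2.6
  endloop
 endfacet
 facet normal -0.601 0.345 0.721
  outer loop
   vertex 3.2 3.6 3.9
   vertex 2.1 4.4 2.6
   vertex 0.4 0.6 3.0
  endloop
 endfacet
 facet normal -0.469 0.272 0.840
  outer loop
   vertex 3.2 3.6 3.9
   vertex 2.4 1.6 4.1
   vertex 3.5 3.5 4.1
  endloop
 endfacet
 facet normal -0.571 0.305 0.762
  outer loop
   vertex 3.2 3.6 3.9
   vertex 0.4 0.6 3.0
   vertex 2.4 1.6 4.1
  endloop
 endfacet
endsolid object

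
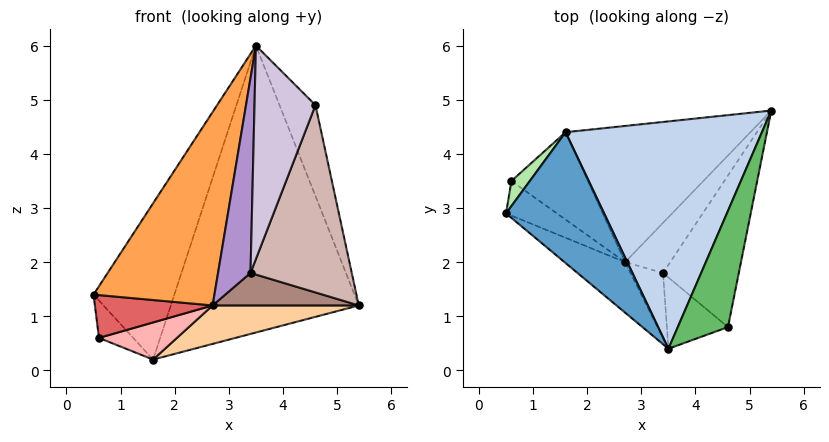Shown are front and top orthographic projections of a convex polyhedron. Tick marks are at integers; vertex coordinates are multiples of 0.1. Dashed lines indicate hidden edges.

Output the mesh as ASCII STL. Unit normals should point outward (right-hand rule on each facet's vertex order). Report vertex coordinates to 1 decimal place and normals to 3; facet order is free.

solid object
 facet normal -0.326 0.725 0.607
  outer loop
   vertex 1.6 4.4 0.2
   vertex 0.5 2.9 1.4
   vertex 3.5 0.4 6.0
  endloop
 endfacet
 facet normal -0.239 0.761 0.603
  outer loop
   vertex 1.6 4.4 0.2
   vertex 3.5 0.4 6.0
   vertex 5.4 4.8 1.2
  endloop
 endfacet
 facet normal -0.386 -0.892 -0.233
  outer loop
   vertex 2.7 2.0 1.2
   vertex 3.5 0.4 6.0
   vertex 0.5 2.9 1.4
  endloop
 endfacet
 facet normal 0.271 -0.262 -0.926
  outer loop
   vertex 2.7 2.0 1.2
   vertex 1.6 4.4 0.2
   vertex 5.4 4.8 1.2
  endloop
 endfacet
 facet normal 0.491 0.537 0.686
  outer loop
   vertex 4.6 0.8 4.9
   vertex 5.4 4.8 1.2
   vertex 3.5 0.4 6.0
  endloop
 endfacet
 facet normal -0.464 0.735 0.493
  outer loop
   vertex 0.6 3.5 0.6
   vertex 0.5 2.9 1.4
   vertex 1.6 4.4 0.2
  endloop
 endfacet
 facet normal -0.351 -0.727 -0.589
  outer loop
   vertex 0.6 3.5 0.6
   vertex 2.7 2.0 1.2
   vertex 0.5 2.9 1.4
  endloop
 endfacet
 facet normal -0.016 -0.391 -0.920
  outer loop
   vertex 0.6 3.5 0.6
   vertex 1.6 4.4 0.2
   vertex 2.7 2.0 1.2
  endloop
 endfacet
 facet normal 0.000 -0.949 -0.316
  outer loop
   vertex 3.4 1.8 1.8
   vertex 3.5 0.4 6.0
   vertex 2.7 2.0 1.2
  endloop
 endfacet
 facet normal 0.028 -0.948 -0.317
  outer loop
   vertex 3.4 1.8 1.8
   vertex 4.6 0.8 4.9
   vertex 3.5 0.4 6.0
  endloop
 endfacet
 facet normal 0.491 -0.474 -0.731
  outer loop
   vertex 3.4 1.8 1.8
   vertex 2.7 2.0 1.2
   vertex 5.4 4.8 1.2
  endloop
 endfacet
 facet normal 0.699 -0.556 -0.450
  outer loop
   vertex 3.4 1.8 1.8
   vertex 5.4 4.8 1.2
   vertex 4.6 0.8 4.9
  endloop
 endfacet
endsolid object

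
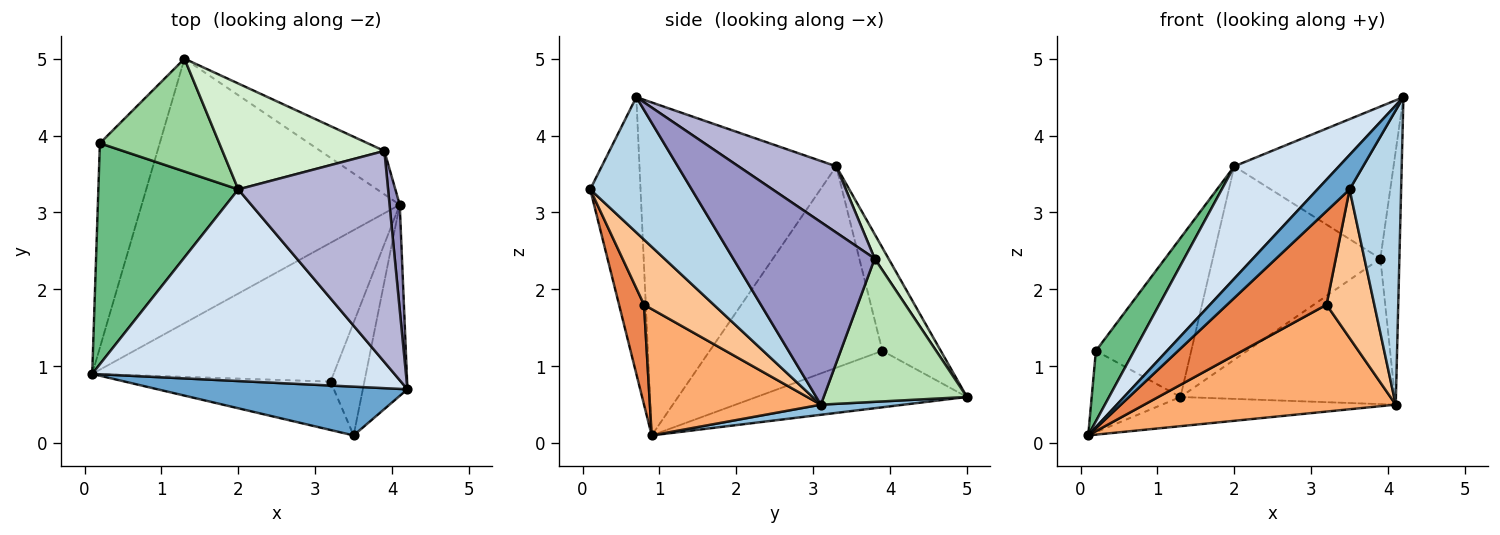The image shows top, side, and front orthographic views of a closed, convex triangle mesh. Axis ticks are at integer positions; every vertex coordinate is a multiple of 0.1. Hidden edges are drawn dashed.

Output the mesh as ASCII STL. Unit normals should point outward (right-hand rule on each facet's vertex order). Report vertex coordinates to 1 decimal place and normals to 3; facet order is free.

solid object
 facet normal -0.671 -0.428 0.605
  outer loop
   vertex 3.5 0.1 3.3
   vertex 4.2 0.7 4.5
   vertex 0.1 0.9 0.1
  endloop
 endfacet
 facet normal 0.039 0.110 -0.993
  outer loop
   vertex 4.1 3.1 0.5
   vertex 0.1 0.9 0.1
   vertex 1.3 5.0 0.6
  endloop
 endfacet
 facet normal 0.856 -0.434 -0.282
  outer loop
   vertex 4.1 3.1 0.5
   vertex 4.2 0.7 4.5
   vertex 3.5 0.1 3.3
  endloop
 endfacet
 facet normal -0.689 -0.367 0.625
  outer loop
   vertex 2.0 3.3 3.6
   vertex 0.1 0.9 0.1
   vertex 4.2 0.7 4.5
  endloop
 endfacet
 facet normal 0.218 -0.867 -0.448
  outer loop
   vertex 3.2 0.8 1.8
   vertex 3.5 0.1 3.3
   vertex 0.1 0.9 0.1
  endloop
 endfacet
 facet normal 0.383 -0.564 -0.732
  outer loop
   vertex 3.2 0.8 1.8
   vertex 0.1 0.9 0.1
   vertex 4.1 3.1 0.5
  endloop
 endfacet
 facet normal 0.758 -0.519 -0.394
  outer loop
   vertex 3.2 0.8 1.8
   vertex 4.1 3.1 0.5
   vertex 3.5 0.1 3.3
  endloop
 endfacet
 facet normal -0.659 0.278 -0.699
  outer loop
   vertex 0.2 3.9 1.2
   vertex 1.3 5.0 0.6
   vertex 0.1 0.9 0.1
  endloop
 endfacet
 facet normal -0.808 -0.179 0.561
  outer loop
   vertex 0.2 3.9 1.2
   vertex 0.1 0.9 0.1
   vertex 2.0 3.3 3.6
  endloop
 endfacet
 facet normal -0.447 0.729 0.518
  outer loop
   vertex 0.2 3.9 1.2
   vertex 2.0 3.3 3.6
   vertex 1.3 5.0 0.6
  endloop
 endfacet
 facet normal 0.539 0.807 -0.241
  outer loop
   vertex 3.9 3.8 2.4
   vertex 4.1 3.1 0.5
   vertex 1.3 5.0 0.6
  endloop
 endfacet
 facet normal 0.072 0.875 0.479
  outer loop
   vertex 3.9 3.8 2.4
   vertex 1.3 5.0 0.6
   vertex 2.0 3.3 3.6
  endloop
 endfacet
 facet normal 0.990 0.133 0.055
  outer loop
   vertex 3.9 3.8 2.4
   vertex 4.2 0.7 4.5
   vertex 4.1 3.1 0.5
  endloop
 endfacet
 facet normal 0.338 0.550 0.764
  outer loop
   vertex 3.9 3.8 2.4
   vertex 2.0 3.3 3.6
   vertex 4.2 0.7 4.5
  endloop
 endfacet
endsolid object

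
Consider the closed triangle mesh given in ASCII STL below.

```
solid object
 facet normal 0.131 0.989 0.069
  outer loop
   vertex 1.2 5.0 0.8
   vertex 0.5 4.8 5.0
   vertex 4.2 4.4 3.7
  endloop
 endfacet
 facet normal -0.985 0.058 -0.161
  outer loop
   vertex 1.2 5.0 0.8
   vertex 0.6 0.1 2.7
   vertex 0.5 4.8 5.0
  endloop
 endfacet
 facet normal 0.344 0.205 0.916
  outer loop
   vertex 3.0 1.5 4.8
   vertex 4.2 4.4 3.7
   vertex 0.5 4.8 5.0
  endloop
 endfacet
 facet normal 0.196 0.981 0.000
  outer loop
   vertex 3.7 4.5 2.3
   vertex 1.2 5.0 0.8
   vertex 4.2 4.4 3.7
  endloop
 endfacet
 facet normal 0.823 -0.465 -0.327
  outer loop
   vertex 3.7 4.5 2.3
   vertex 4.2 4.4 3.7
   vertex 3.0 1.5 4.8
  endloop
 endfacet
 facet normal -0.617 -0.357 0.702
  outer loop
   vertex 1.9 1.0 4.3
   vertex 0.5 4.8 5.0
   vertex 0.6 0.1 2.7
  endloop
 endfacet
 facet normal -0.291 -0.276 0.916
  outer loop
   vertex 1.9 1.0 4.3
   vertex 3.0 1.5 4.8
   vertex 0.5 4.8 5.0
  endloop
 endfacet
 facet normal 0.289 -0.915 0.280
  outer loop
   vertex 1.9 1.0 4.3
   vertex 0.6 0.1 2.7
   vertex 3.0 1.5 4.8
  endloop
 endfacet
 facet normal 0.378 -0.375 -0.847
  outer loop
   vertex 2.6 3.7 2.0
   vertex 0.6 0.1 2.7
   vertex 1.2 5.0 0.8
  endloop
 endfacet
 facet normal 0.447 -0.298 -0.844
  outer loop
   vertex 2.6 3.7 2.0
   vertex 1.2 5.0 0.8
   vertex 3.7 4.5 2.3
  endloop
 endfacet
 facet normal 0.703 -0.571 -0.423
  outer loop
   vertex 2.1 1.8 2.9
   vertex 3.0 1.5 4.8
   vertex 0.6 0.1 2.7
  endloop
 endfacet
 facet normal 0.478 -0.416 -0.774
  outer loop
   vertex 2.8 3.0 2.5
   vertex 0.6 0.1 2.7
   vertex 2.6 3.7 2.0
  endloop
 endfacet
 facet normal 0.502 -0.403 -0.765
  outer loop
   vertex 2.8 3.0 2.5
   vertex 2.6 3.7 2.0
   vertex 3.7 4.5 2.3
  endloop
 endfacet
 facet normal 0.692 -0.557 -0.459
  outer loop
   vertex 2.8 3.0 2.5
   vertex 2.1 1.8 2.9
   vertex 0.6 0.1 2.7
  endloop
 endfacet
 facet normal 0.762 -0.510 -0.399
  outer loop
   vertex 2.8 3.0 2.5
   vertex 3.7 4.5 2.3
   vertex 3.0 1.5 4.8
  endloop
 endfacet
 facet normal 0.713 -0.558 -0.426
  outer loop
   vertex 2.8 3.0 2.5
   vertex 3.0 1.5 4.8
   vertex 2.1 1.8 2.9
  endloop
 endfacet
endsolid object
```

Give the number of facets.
16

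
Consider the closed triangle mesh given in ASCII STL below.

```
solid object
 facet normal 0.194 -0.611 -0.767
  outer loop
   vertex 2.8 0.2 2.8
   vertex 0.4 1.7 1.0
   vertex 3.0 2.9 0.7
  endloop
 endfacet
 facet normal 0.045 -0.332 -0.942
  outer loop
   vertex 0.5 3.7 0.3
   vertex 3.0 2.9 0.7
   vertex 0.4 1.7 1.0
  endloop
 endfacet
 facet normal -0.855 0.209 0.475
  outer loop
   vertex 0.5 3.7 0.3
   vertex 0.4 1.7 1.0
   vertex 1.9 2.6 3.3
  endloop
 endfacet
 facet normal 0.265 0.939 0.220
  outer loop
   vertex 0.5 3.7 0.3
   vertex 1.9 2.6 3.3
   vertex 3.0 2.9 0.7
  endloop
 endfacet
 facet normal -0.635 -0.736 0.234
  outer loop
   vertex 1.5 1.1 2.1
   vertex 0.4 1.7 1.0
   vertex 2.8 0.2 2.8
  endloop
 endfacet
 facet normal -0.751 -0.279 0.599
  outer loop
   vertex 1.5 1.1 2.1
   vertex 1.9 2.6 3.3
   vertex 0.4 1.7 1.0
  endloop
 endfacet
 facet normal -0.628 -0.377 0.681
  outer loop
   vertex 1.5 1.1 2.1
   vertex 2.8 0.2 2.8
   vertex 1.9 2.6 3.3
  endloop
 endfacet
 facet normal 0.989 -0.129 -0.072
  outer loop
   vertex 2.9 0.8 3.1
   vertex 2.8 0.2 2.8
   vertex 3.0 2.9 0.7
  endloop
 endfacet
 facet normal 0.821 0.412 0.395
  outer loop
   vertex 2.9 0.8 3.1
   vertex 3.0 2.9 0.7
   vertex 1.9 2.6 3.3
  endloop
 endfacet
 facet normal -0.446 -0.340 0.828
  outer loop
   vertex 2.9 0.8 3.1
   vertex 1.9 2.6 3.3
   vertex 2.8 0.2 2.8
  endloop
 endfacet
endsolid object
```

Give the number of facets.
10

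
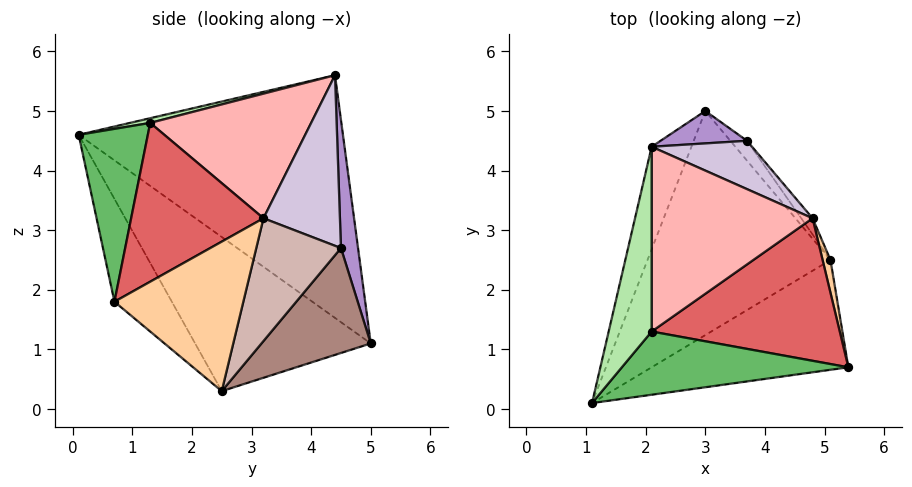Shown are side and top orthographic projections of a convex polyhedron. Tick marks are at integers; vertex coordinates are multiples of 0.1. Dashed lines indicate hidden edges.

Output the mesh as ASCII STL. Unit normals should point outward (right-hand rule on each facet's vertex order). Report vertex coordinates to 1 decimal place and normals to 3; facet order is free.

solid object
 facet normal -0.953 0.258 -0.156
  outer loop
   vertex 2.1 4.4 5.6
   vertex 3.0 5.0 1.1
   vertex 1.1 0.1 4.6
  endloop
 endfacet
 facet normal -0.359 -0.632 -0.687
  outer loop
   vertex 5.1 2.5 0.3
   vertex 5.4 0.7 1.8
   vertex 1.1 0.1 4.6
  endloop
 endfacet
 facet normal -0.618 -0.284 -0.733
  outer loop
   vertex 5.1 2.5 0.3
   vertex 1.1 0.1 4.6
   vertex 3.0 5.0 1.1
  endloop
 endfacet
 facet normal 0.977 0.206 0.051
  outer loop
   vertex 5.1 2.5 0.3
   vertex 4.8 3.2 3.2
   vertex 5.4 0.7 1.8
  endloop
 endfacet
 facet normal 0.511 -0.538 0.670
  outer loop
   vertex 2.1 1.3 4.8
   vertex 1.1 0.1 4.6
   vertex 5.4 0.7 1.8
  endloop
 endfacet
 facet normal 0.106 -0.248 0.963
  outer loop
   vertex 2.1 1.3 4.8
   vertex 2.1 4.4 5.6
   vertex 1.1 0.1 4.6
  endloop
 endfacet
 facet normal 0.622 -0.263 0.737
  outer loop
   vertex 2.1 1.3 4.8
   vertex 5.4 0.7 1.8
   vertex 4.8 3.2 3.2
  endloop
 endfacet
 facet normal 0.600 -0.200 0.775
  outer loop
   vertex 2.1 1.3 4.8
   vertex 4.8 3.2 3.2
   vertex 2.1 4.4 5.6
  endloop
 endfacet
 facet normal 0.266 0.947 0.180
  outer loop
   vertex 3.7 4.5 2.7
   vertex 3.0 5.0 1.1
   vertex 2.1 4.4 5.6
  endloop
 endfacet
 facet normal 0.633 0.679 0.373
  outer loop
   vertex 3.7 4.5 2.7
   vertex 2.1 4.4 5.6
   vertex 4.8 3.2 3.2
  endloop
 endfacet
 facet normal 0.741 0.661 -0.118
  outer loop
   vertex 3.7 4.5 2.7
   vertex 5.1 2.5 0.3
   vertex 3.0 5.0 1.1
  endloop
 endfacet
 facet normal 0.775 0.628 -0.071
  outer loop
   vertex 3.7 4.5 2.7
   vertex 4.8 3.2 3.2
   vertex 5.1 2.5 0.3
  endloop
 endfacet
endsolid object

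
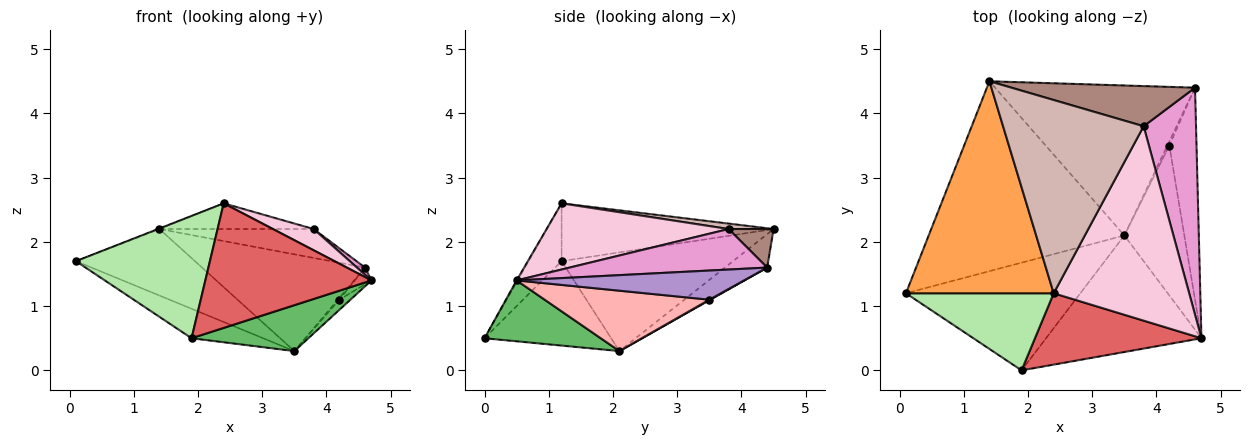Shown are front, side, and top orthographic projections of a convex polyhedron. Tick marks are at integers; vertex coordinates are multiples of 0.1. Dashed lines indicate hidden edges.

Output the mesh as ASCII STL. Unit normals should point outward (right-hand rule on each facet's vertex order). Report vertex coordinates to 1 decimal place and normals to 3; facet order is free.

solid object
 facet normal -0.430 0.298 -0.852
  outer loop
   vertex 3.5 2.1 0.3
   vertex 0.1 1.2 1.7
   vertex 1.4 4.5 2.2
  endloop
 endfacet
 facet normal -0.139 0.537 -0.832
  outer loop
   vertex 4.6 4.4 1.6
   vertex 3.5 2.1 0.3
   vertex 1.4 4.5 2.2
  endloop
 endfacet
 facet normal -0.364 0.002 0.931
  outer loop
   vertex 2.4 1.2 2.6
   vertex 1.4 4.5 2.2
   vertex 0.1 1.2 1.7
  endloop
 endfacet
 facet normal -0.423 0.239 -0.874
  outer loop
   vertex 1.9 0.0 0.5
   vertex 0.1 1.2 1.7
   vertex 3.5 2.1 0.3
  endloop
 endfacet
 facet normal 0.342 -0.344 -0.874
  outer loop
   vertex 1.9 0.0 0.5
   vertex 3.5 2.1 0.3
   vertex 4.7 0.5 1.4
  endloop
 endfacet
 facet normal -0.204 -0.828 0.522
  outer loop
   vertex 1.9 0.0 0.5
   vertex 2.4 1.2 2.6
   vertex 0.1 1.2 1.7
  endloop
 endfacet
 facet normal -0.005 -0.868 0.497
  outer loop
   vertex 1.9 0.0 0.5
   vertex 4.7 0.5 1.4
   vertex 2.4 1.2 2.6
  endloop
 endfacet
 facet normal 0.709 0.048 -0.704
  outer loop
   vertex 4.2 3.5 1.1
   vertex 4.7 0.5 1.4
   vertex 3.5 2.1 0.3
  endloop
 endfacet
 facet normal 0.730 0.054 -0.681
  outer loop
   vertex 4.2 3.5 1.1
   vertex 4.6 4.4 1.6
   vertex 4.7 0.5 1.4
  endloop
 endfacet
 facet normal 0.254 0.381 -0.889
  outer loop
   vertex 4.2 3.5 1.1
   vertex 3.5 2.1 0.3
   vertex 4.6 4.4 1.6
  endloop
 endfacet
 facet normal 0.168 0.576 0.800
  outer loop
   vertex 3.8 3.8 2.2
   vertex 4.6 4.4 1.6
   vertex 1.4 4.5 2.2
  endloop
 endfacet
 facet normal 0.038 0.132 0.991
  outer loop
   vertex 3.8 3.8 2.2
   vertex 1.4 4.5 2.2
   vertex 2.4 1.2 2.6
  endloop
 endfacet
 facet normal 0.612 -0.025 0.791
  outer loop
   vertex 3.8 3.8 2.2
   vertex 4.7 0.5 1.4
   vertex 4.6 4.4 1.6
  endloop
 endfacet
 facet normal 0.437 -0.098 0.894
  outer loop
   vertex 3.8 3.8 2.2
   vertex 2.4 1.2 2.6
   vertex 4.7 0.5 1.4
  endloop
 endfacet
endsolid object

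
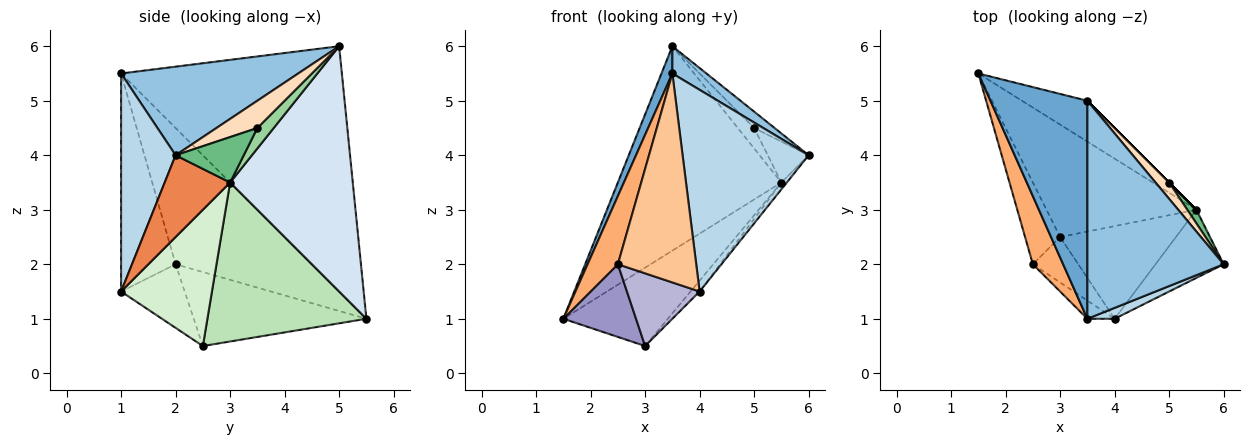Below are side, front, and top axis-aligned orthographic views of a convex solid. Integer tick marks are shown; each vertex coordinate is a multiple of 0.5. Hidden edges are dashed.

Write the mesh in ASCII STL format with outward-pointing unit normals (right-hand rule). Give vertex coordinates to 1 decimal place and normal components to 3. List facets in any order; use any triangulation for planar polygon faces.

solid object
 facet normal -0.929 -0.046 0.367
  outer loop
   vertex 3.5 5.0 6.0
   vertex 1.5 5.5 1.0
   vertex 3.5 1.0 5.5
  endloop
 endfacet
 facet normal 0.542 -0.104 0.834
  outer loop
   vertex 3.5 5.0 6.0
   vertex 3.5 1.0 5.5
   vertex 6.0 2.0 4.0
  endloop
 endfacet
 facet normal 0.396 -0.917 0.050
  outer loop
   vertex 4.0 1.0 1.5
   vertex 6.0 2.0 4.0
   vertex 3.5 1.0 5.5
  endloop
 endfacet
 facet normal 0.592 0.790 -0.158
  outer loop
   vertex 5.5 3.0 3.5
   vertex 1.5 5.5 1.0
   vertex 3.5 5.0 6.0
  endloop
 endfacet
 facet normal 0.767 0.064 -0.639
  outer loop
   vertex 5.5 3.0 3.5
   vertex 6.0 2.0 4.0
   vertex 4.0 1.0 1.5
  endloop
 endfacet
 facet normal -0.954 -0.212 0.212
  outer loop
   vertex 2.5 2.0 2.0
   vertex 3.5 1.0 5.5
   vertex 1.5 5.5 1.0
  endloop
 endfacet
 facet normal -0.570 -0.819 -0.071
  outer loop
   vertex 2.5 2.0 2.0
   vertex 4.0 1.0 1.5
   vertex 3.5 1.0 5.5
  endloop
 endfacet
 facet normal 0.816 0.408 0.408
  outer loop
   vertex 5.0 3.5 4.5
   vertex 3.5 5.0 6.0
   vertex 6.0 2.0 4.0
  endloop
 endfacet
 facet normal 0.845 0.507 0.169
  outer loop
   vertex 5.0 3.5 4.5
   vertex 6.0 2.0 4.0
   vertex 5.5 3.0 3.5
  endloop
 endfacet
 facet normal 0.707 0.707 0.000
  outer loop
   vertex 5.0 3.5 4.5
   vertex 5.5 3.0 3.5
   vertex 3.5 5.0 6.0
  endloop
 endfacet
 facet normal 0.656 0.431 -0.619
  outer loop
   vertex 3.0 2.5 0.5
   vertex 1.5 5.5 1.0
   vertex 5.5 3.0 3.5
  endloop
 endfacet
 facet normal 0.760 0.076 -0.646
  outer loop
   vertex 3.0 2.5 0.5
   vertex 5.5 3.0 3.5
   vertex 4.0 1.0 1.5
  endloop
 endfacet
 facet normal -0.845 -0.356 -0.400
  outer loop
   vertex 3.0 2.5 0.5
   vertex 2.5 2.0 2.0
   vertex 1.5 5.5 1.0
  endloop
 endfacet
 facet normal -0.596 -0.681 -0.426
  outer loop
   vertex 3.0 2.5 0.5
   vertex 4.0 1.0 1.5
   vertex 2.5 2.0 2.0
  endloop
 endfacet
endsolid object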